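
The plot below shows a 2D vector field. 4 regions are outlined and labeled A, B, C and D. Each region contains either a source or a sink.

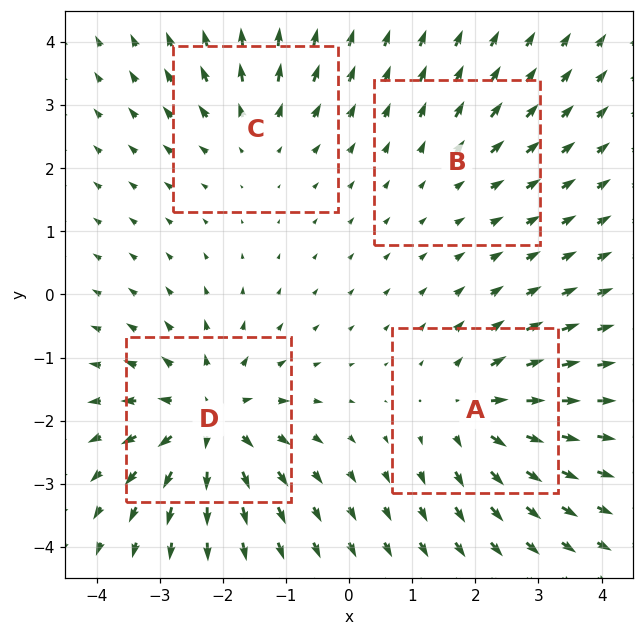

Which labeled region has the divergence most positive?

Divergence at each region's feature centre — A: about +5, B: about +2, C: about +4, D: about +7. Region D is most positive.

D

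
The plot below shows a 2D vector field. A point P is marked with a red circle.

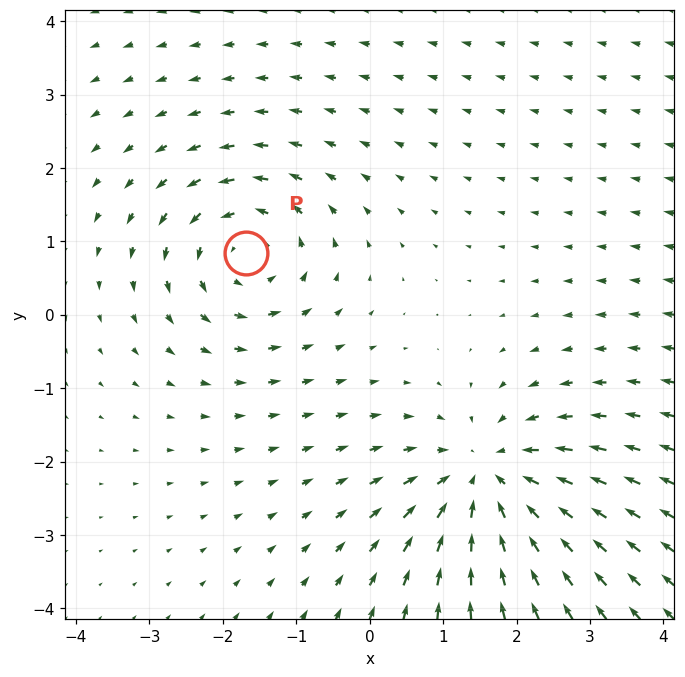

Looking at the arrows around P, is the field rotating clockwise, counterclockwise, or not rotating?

Near P at (-1.7, 0.8) the arrows circulate counterclockwise. The curl (z-component) there is about +4; positive curl means counterclockwise rotation.

counterclockwise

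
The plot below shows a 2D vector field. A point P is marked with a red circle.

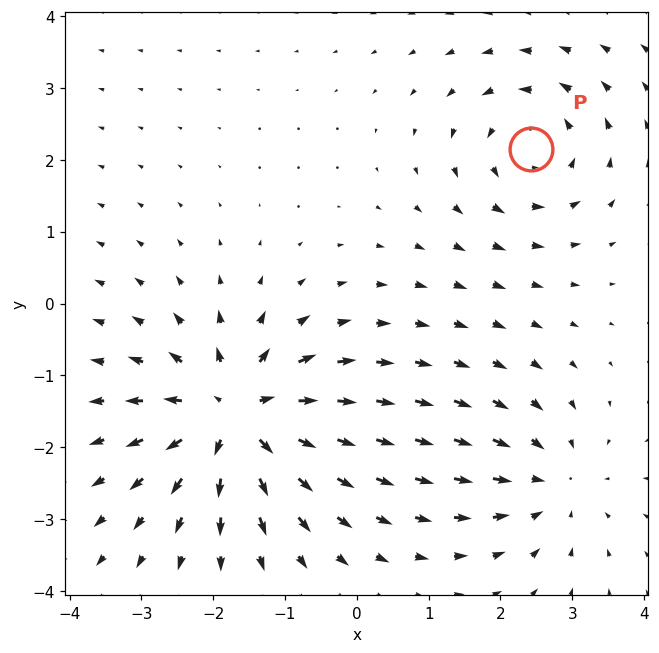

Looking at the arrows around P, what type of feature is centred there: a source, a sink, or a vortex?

At P (2.4, 2.2) the arrows circulate counterclockwise. Divergence ≈0, curl about +4 — near-zero divergence with nonzero curl is a vortex.

vortex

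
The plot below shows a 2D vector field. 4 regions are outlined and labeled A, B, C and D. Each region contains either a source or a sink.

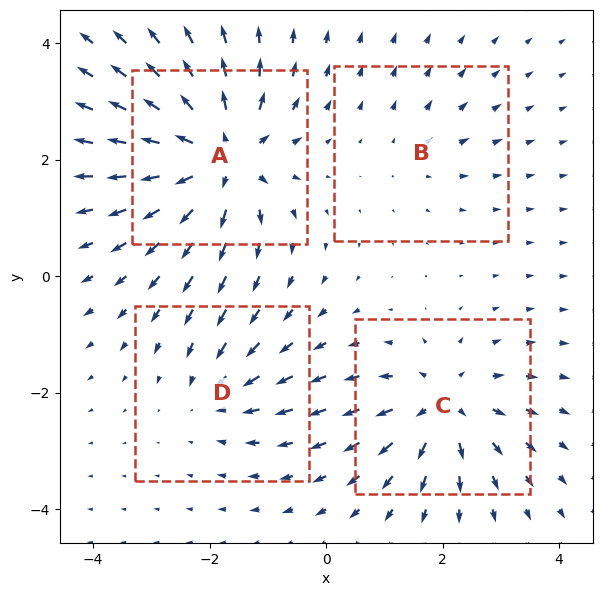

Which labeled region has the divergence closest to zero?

Divergence at each region's feature centre — A: about +8, B: about +2, C: about +6, D: about -3. Region B is closest to zero.

B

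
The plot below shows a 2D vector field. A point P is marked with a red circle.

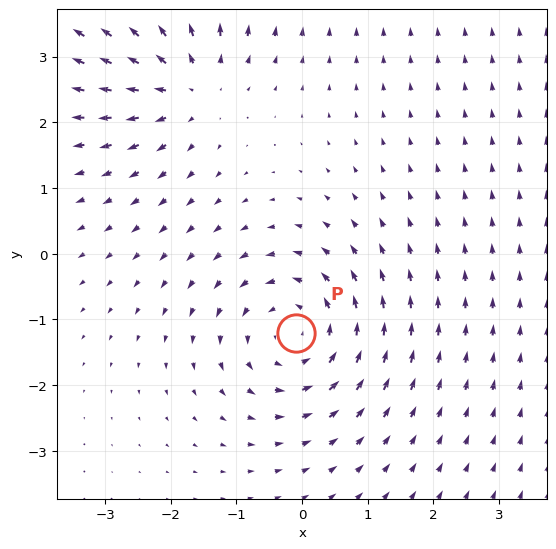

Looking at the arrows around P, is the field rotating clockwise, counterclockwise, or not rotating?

Near P at (-0.1, -1.2) the arrows circulate counterclockwise. The curl (z-component) there is about +4; positive curl means counterclockwise rotation.

counterclockwise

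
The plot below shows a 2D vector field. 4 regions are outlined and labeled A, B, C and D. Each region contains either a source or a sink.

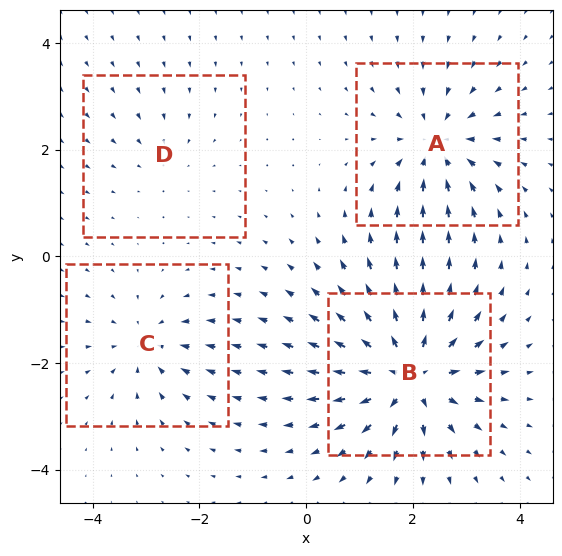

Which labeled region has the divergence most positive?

Divergence at each region's feature centre — A: about -5, B: about +8, C: about -4, D: about -2. Region B is most positive.

B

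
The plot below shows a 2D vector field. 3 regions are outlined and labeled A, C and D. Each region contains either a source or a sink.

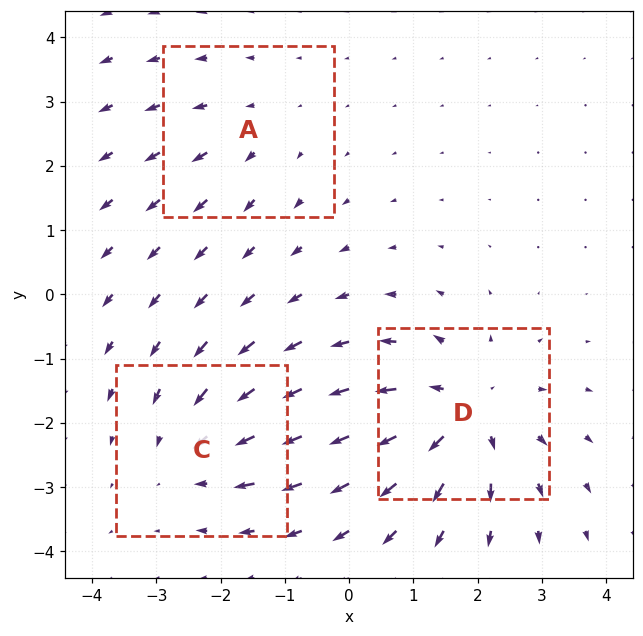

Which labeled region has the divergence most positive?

D

Divergence at each region's feature centre — A: about +2, C: about -3, D: about +5. Region D is most positive.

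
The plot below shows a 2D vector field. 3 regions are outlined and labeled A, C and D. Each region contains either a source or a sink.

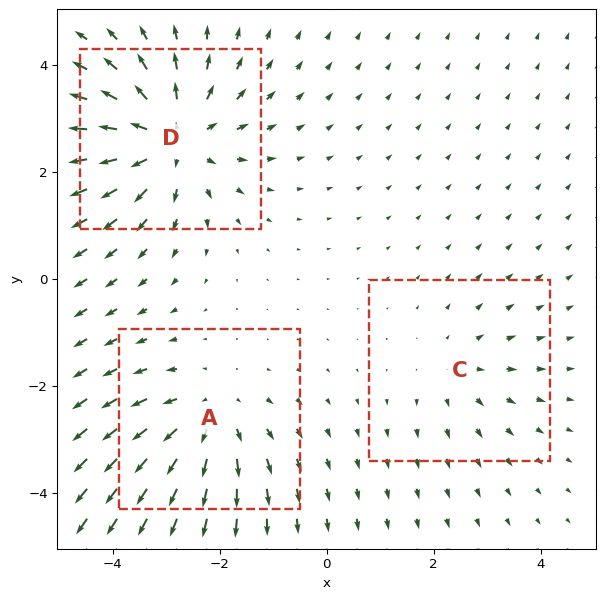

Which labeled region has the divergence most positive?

Divergence at each region's feature centre — A: about +3, C: about +2, D: about +4. Region D is most positive.

D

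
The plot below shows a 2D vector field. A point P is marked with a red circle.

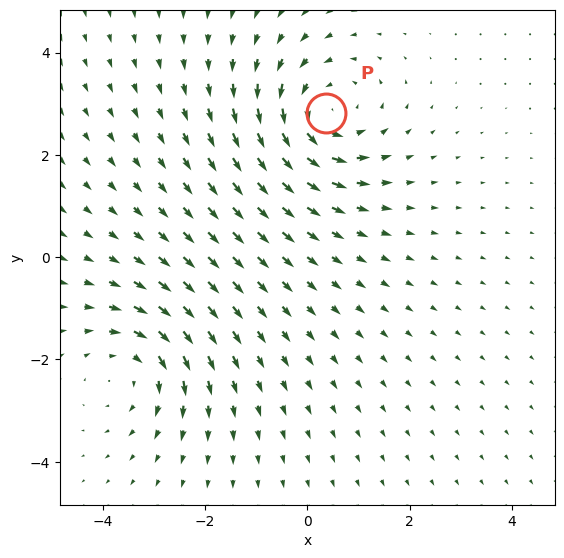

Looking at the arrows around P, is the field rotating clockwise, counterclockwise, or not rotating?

counterclockwise

Near P at (0.4, 2.8) the arrows circulate counterclockwise. The curl (z-component) there is about +3; positive curl means counterclockwise rotation.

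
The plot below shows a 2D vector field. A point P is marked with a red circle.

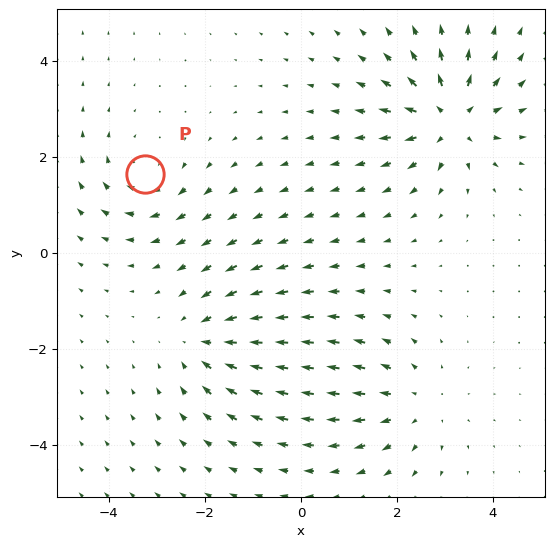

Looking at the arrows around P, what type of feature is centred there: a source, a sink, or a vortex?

vortex

At P (-3.3, 1.7) the arrows circulate clockwise. Divergence ≈0, curl about -4 — near-zero divergence with nonzero curl is a vortex.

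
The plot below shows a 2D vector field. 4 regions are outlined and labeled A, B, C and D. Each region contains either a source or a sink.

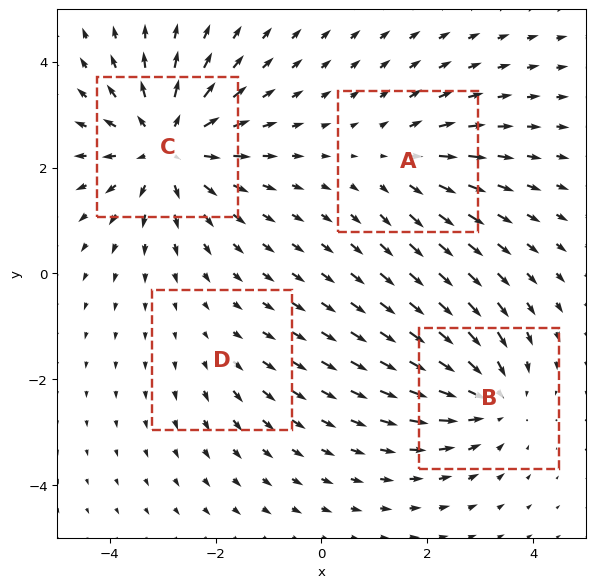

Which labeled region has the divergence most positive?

C

Divergence at each region's feature centre — A: about +3, B: about -4, C: about +6, D: about +2. Region C is most positive.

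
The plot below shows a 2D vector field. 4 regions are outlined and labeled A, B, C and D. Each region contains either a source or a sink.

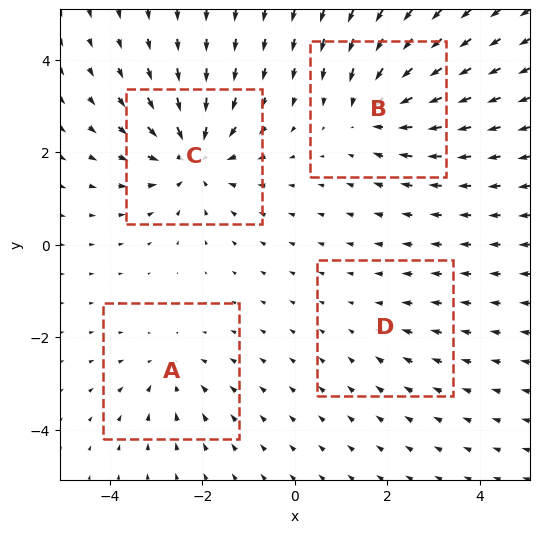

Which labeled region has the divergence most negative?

Divergence at each region's feature centre — A: about -3, B: about -5, C: about -6, D: about -2. Region C is most negative.

C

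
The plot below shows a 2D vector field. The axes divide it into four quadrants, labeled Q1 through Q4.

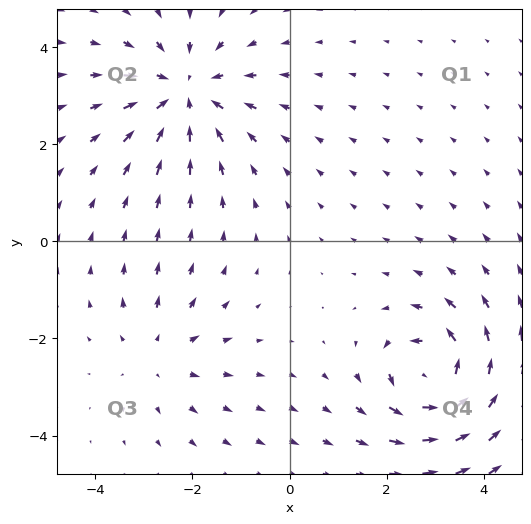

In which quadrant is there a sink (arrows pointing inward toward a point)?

Q2

The sink sits at approximately (-2.1, 3.1), which lies in quadrant Q2. The divergence there is about -4, negative as expected for a sink.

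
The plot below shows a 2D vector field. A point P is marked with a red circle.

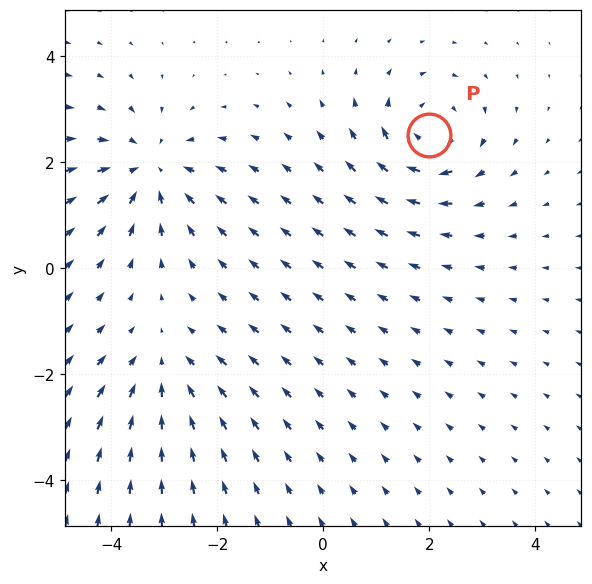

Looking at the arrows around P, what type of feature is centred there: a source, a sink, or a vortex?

At P (2.0, 2.5) the arrows circulate clockwise. Divergence ≈0, curl about -5 — near-zero divergence with nonzero curl is a vortex.

vortex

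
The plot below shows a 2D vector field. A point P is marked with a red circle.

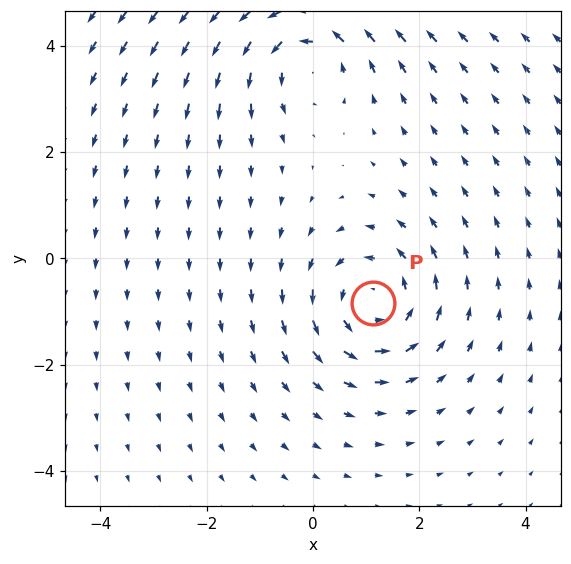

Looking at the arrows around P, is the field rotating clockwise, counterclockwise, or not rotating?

counterclockwise

Near P at (1.1, -0.8) the arrows circulate counterclockwise. The curl (z-component) there is about +4; positive curl means counterclockwise rotation.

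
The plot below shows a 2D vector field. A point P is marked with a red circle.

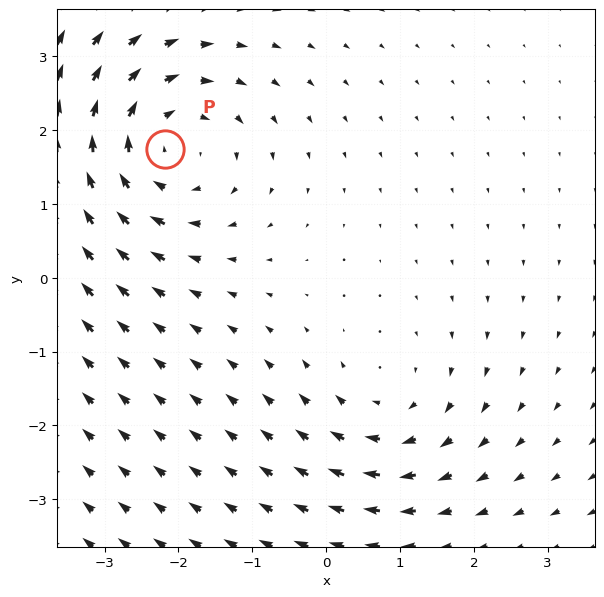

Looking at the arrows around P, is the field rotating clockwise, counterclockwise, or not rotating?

clockwise

Near P at (-2.2, 1.7) the arrows circulate clockwise. The curl (z-component) there is about -4; negative curl means clockwise rotation.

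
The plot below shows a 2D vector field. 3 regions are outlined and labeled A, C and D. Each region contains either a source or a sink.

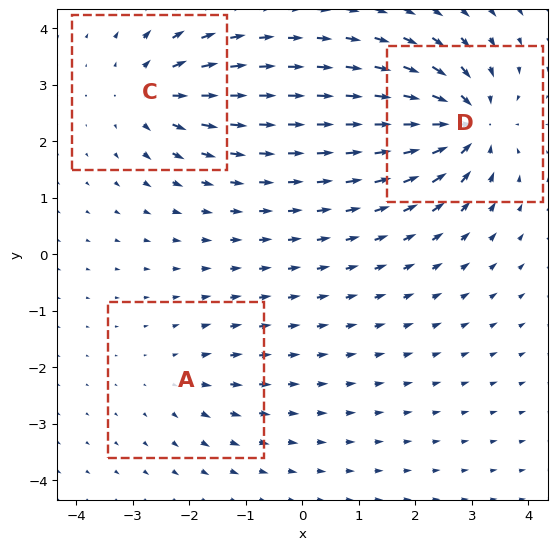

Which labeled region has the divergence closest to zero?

A

Divergence at each region's feature centre — A: about +2, C: about +4, D: about -6. Region A is closest to zero.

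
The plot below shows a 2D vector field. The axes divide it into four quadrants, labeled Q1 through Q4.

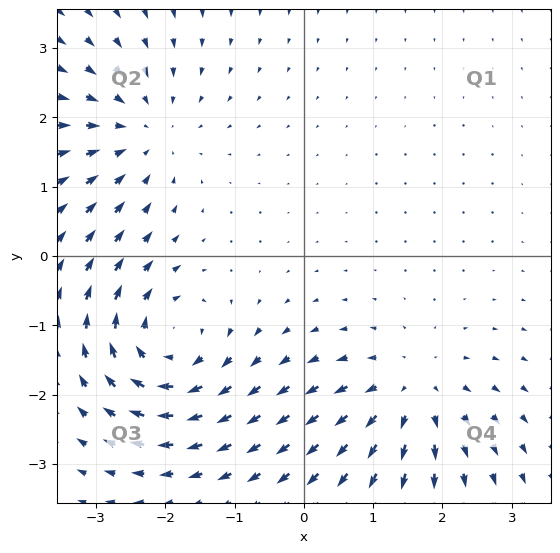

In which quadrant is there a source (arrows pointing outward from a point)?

Q4

The source sits at approximately (1.5, -2.0), which lies in quadrant Q4. The divergence there is about +4, positive as expected for a source.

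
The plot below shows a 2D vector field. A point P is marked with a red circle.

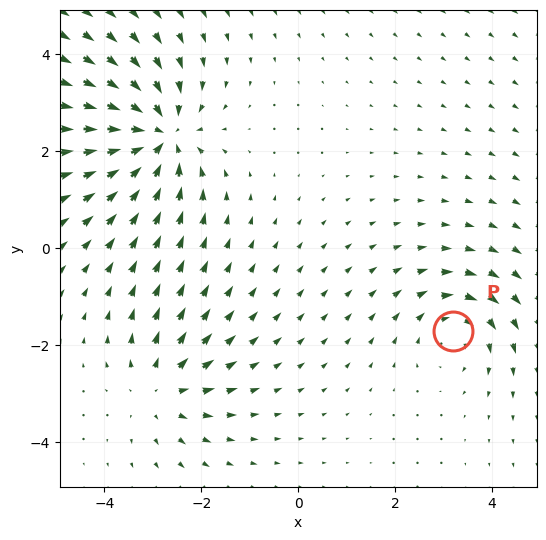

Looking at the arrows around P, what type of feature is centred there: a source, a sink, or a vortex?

At P (3.2, -1.7) the arrows circulate clockwise. Divergence ≈0, curl about -3 — near-zero divergence with nonzero curl is a vortex.

vortex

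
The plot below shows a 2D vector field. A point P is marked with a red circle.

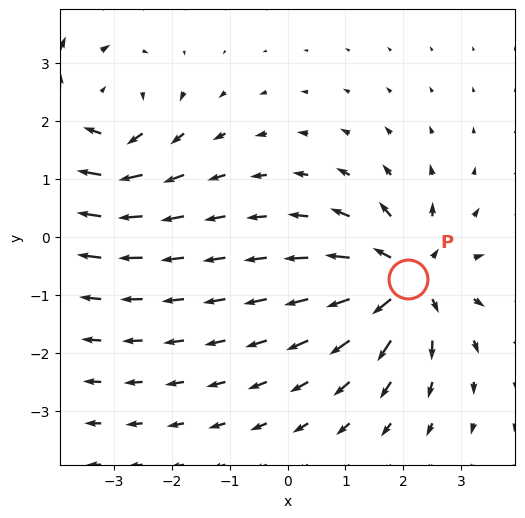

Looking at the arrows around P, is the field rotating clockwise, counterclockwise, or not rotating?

not rotating

Near P at (2.1, -0.7) the arrows show no circulation. The curl there is ≈0.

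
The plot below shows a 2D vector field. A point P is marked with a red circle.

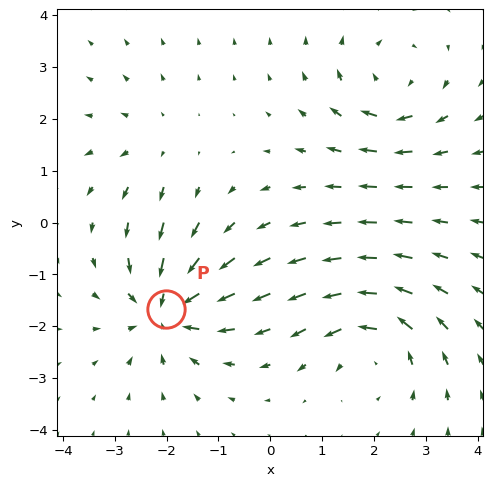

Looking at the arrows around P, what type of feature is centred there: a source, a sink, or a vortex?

sink

At P (-2.0, -1.7) the arrows converge inward. Divergence about -5, curl ≈0 — negative divergence with near-zero curl is a sink.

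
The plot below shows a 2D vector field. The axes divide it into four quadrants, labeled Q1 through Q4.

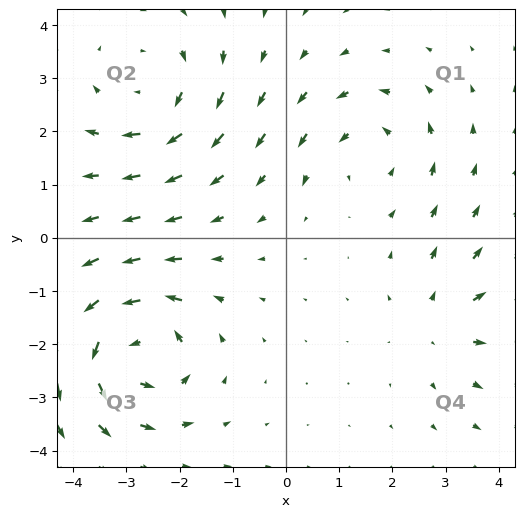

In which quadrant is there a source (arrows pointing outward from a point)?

The source sits at approximately (2.9, -1.6), which lies in quadrant Q4. The divergence there is about +3, positive as expected for a source.

Q4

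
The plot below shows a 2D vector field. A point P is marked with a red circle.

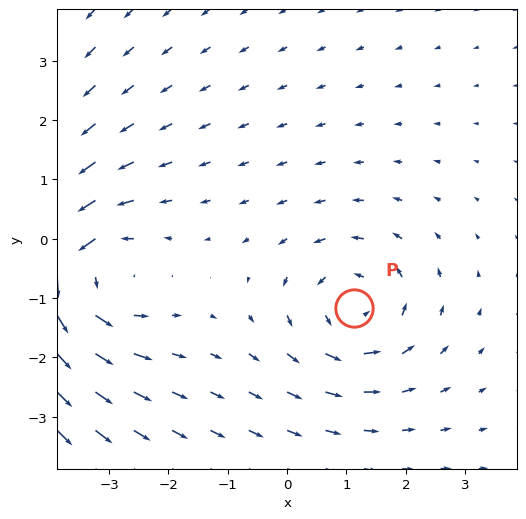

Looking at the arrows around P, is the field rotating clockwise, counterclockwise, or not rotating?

counterclockwise

Near P at (1.1, -1.2) the arrows circulate counterclockwise. The curl (z-component) there is about +3; positive curl means counterclockwise rotation.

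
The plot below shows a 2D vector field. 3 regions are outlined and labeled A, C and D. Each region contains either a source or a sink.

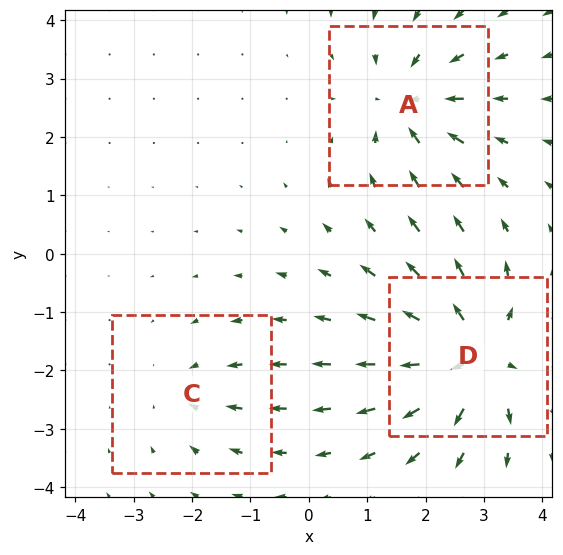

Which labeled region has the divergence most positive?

Divergence at each region's feature centre — A: about -4, C: about -2, D: about +5. Region D is most positive.

D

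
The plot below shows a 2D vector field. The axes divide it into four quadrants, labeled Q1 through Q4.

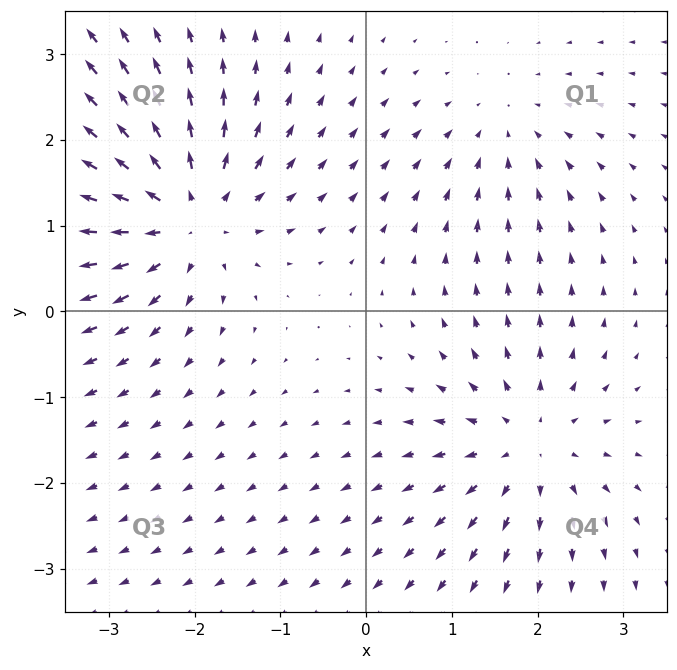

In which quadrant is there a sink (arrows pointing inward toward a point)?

The sink sits at approximately (1.6, 2.1), which lies in quadrant Q1. The divergence there is about -3, negative as expected for a sink.

Q1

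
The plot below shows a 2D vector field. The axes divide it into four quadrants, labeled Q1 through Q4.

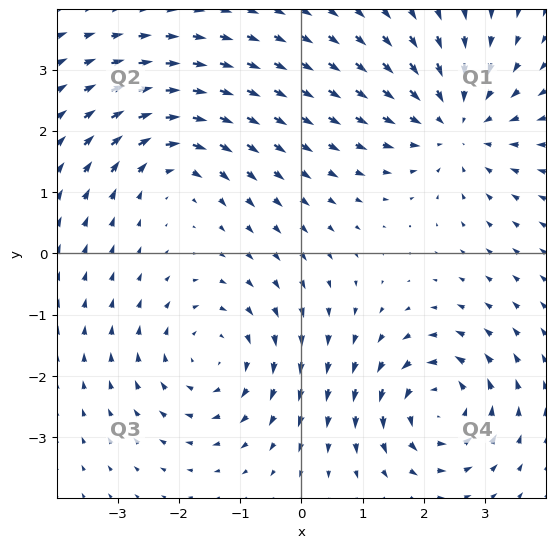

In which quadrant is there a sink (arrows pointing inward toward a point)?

Q1

The sink sits at approximately (2.5, 2.1), which lies in quadrant Q1. The divergence there is about -4, negative as expected for a sink.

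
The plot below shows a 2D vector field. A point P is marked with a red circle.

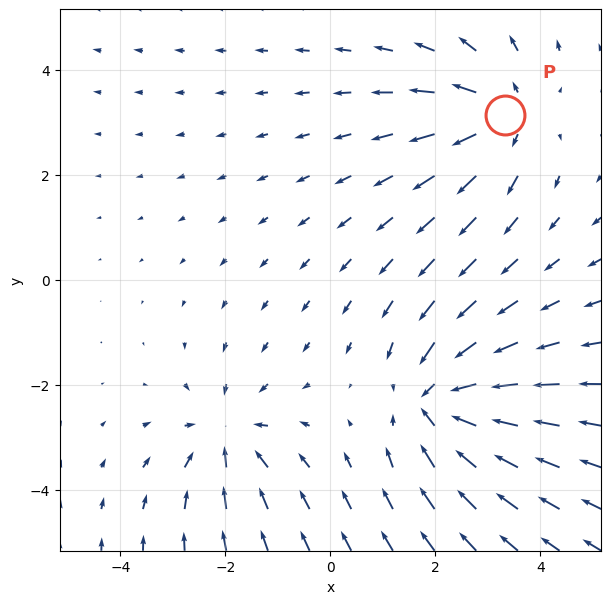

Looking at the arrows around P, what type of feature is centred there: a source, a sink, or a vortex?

At P (3.3, 3.1) the arrows spread outward. Divergence about +4, curl ≈0 — positive divergence with near-zero curl is a source.

source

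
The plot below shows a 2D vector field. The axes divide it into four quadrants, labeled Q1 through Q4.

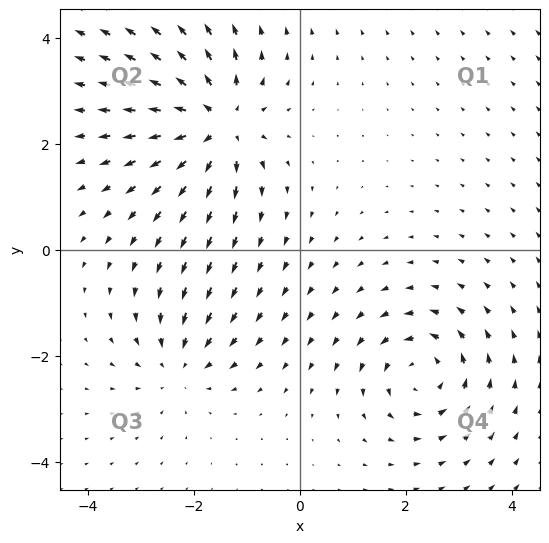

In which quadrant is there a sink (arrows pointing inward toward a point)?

The sink sits at approximately (-2.3, -2.2), which lies in quadrant Q3. The divergence there is about -3, negative as expected for a sink.

Q3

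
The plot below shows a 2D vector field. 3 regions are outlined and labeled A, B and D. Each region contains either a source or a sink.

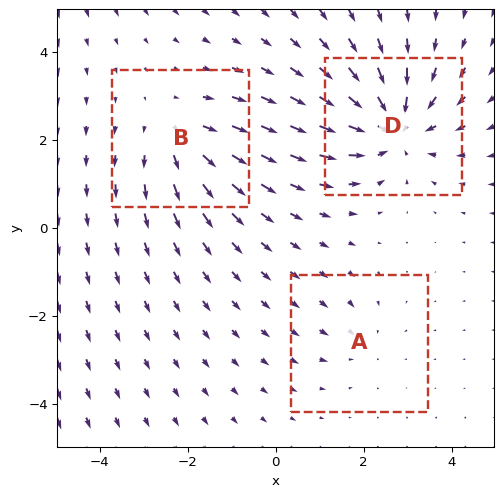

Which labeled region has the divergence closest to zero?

Divergence at each region's feature centre — A: about -2, B: about +3, D: about -5. Region A is closest to zero.

A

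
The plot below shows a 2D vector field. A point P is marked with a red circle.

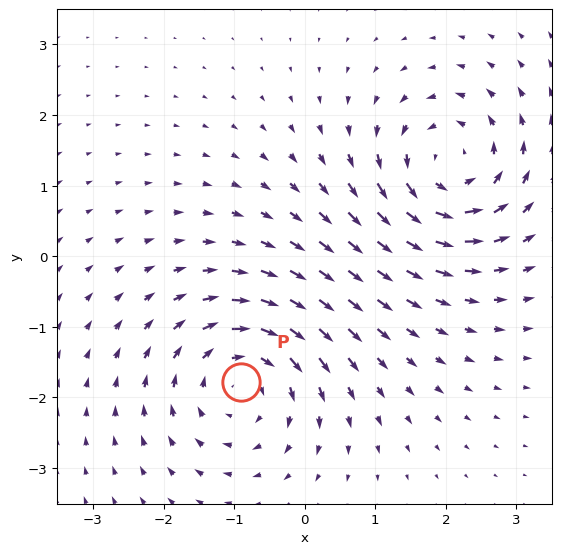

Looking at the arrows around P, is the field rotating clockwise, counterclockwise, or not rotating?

clockwise

Near P at (-0.9, -1.8) the arrows circulate clockwise. The curl (z-component) there is about -4; negative curl means clockwise rotation.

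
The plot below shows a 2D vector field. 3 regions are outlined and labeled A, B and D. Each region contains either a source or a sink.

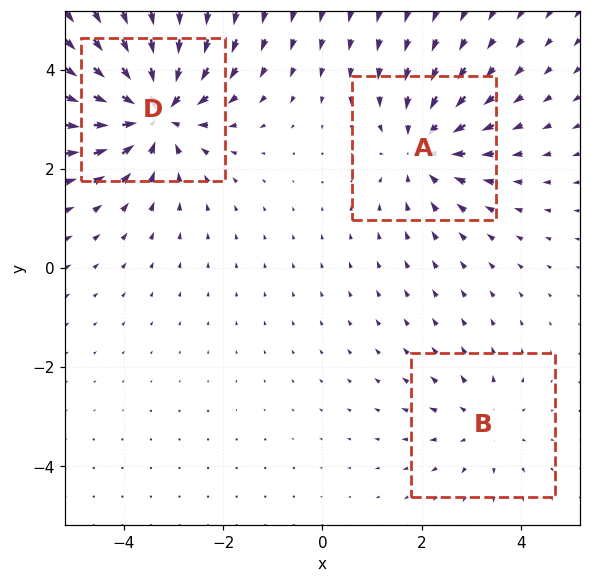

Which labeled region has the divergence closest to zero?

Divergence at each region's feature centre — A: about -3, B: about +2, D: about -5. Region B is closest to zero.

B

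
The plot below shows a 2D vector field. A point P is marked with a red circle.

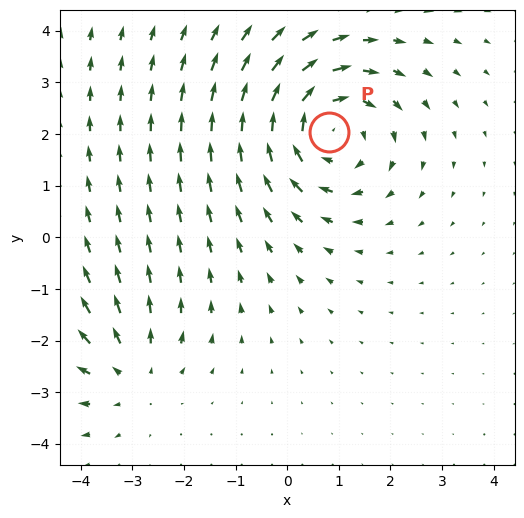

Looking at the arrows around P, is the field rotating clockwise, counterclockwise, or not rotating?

clockwise

Near P at (0.8, 2.0) the arrows circulate clockwise. The curl (z-component) there is about -4; negative curl means clockwise rotation.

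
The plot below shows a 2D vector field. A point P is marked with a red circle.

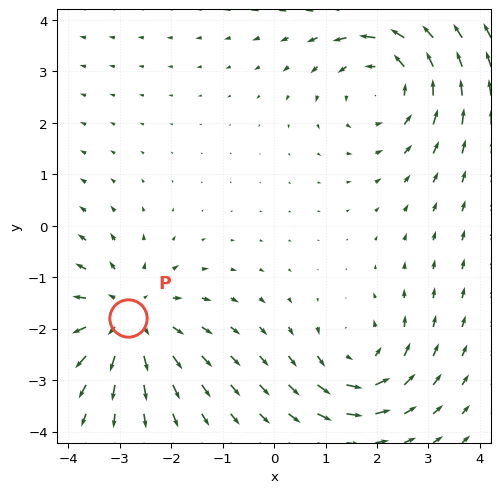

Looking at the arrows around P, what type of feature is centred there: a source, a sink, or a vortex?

At P (-2.8, -1.8) the arrows spread outward. Divergence about +4, curl ≈0 — positive divergence with near-zero curl is a source.

source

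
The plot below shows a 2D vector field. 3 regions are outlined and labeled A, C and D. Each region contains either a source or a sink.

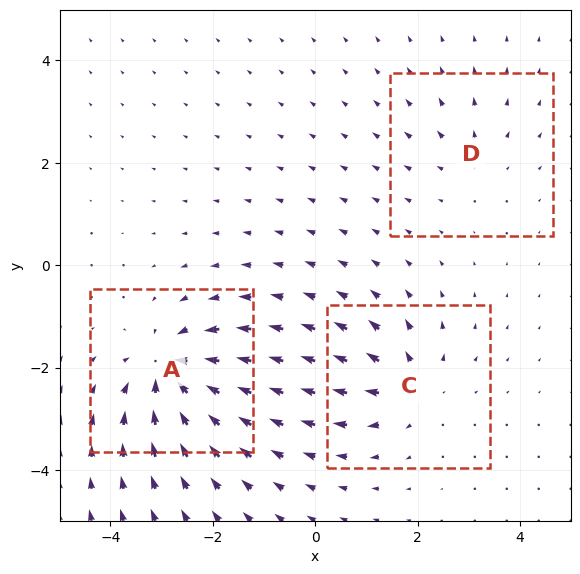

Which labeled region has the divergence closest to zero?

Divergence at each region's feature centre — A: about -5, C: about +4, D: about +2. Region D is closest to zero.

D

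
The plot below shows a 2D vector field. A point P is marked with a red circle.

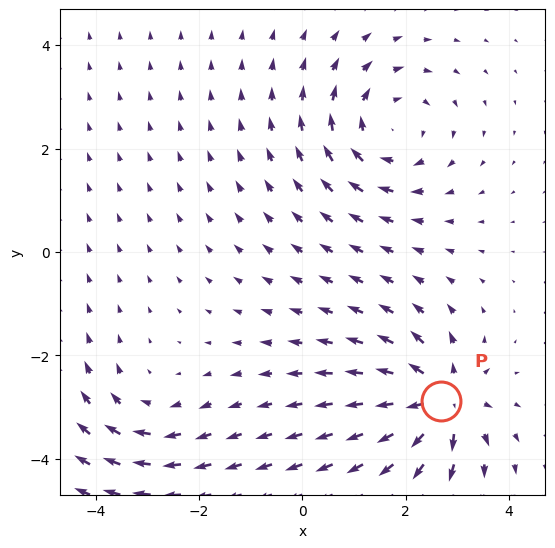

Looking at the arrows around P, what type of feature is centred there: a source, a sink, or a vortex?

At P (2.7, -2.9) the arrows spread outward. Divergence about +6, curl ≈0 — positive divergence with near-zero curl is a source.

source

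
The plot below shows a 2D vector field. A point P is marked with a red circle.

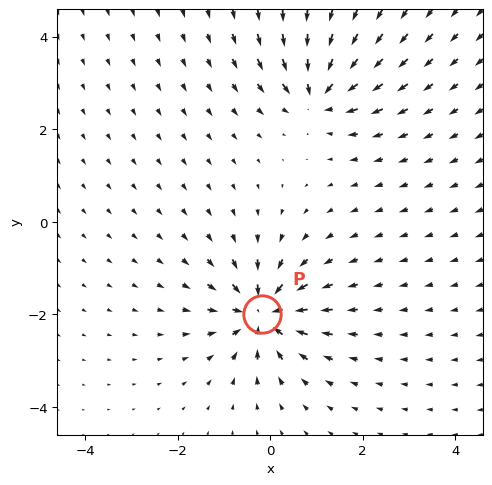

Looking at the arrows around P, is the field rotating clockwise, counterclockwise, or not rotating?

not rotating

Near P at (-0.2, -2.0) the arrows show no circulation. The curl there is ≈0.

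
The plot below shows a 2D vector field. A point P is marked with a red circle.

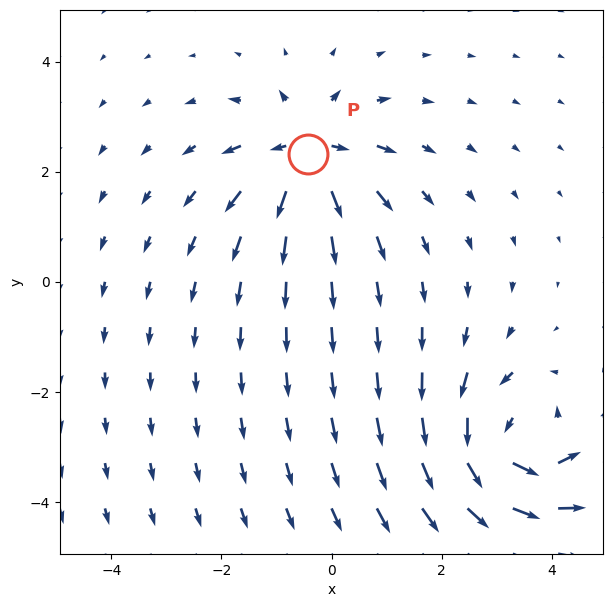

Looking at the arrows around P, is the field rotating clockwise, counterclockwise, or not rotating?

Near P at (-0.4, 2.3) the arrows show no circulation. The curl there is ≈0.

not rotating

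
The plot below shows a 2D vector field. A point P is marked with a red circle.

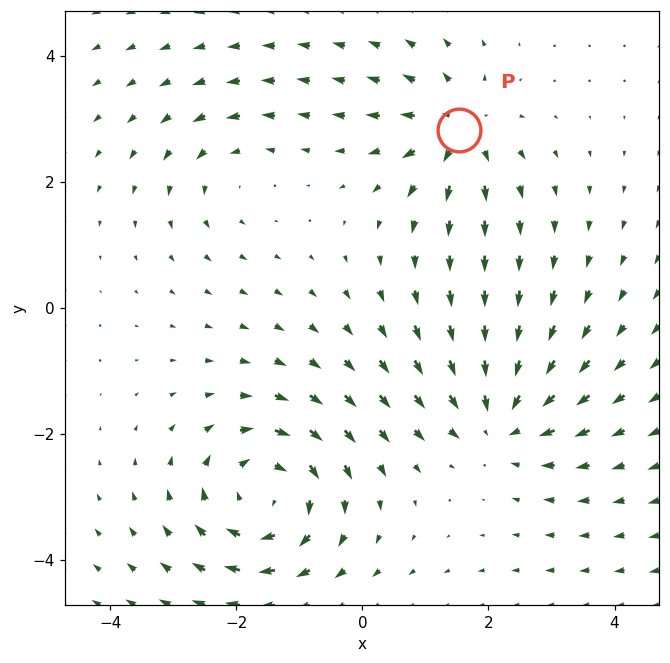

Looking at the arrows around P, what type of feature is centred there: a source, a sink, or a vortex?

At P (1.5, 2.8) the arrows spread outward. Divergence about +4, curl ≈0 — positive divergence with near-zero curl is a source.

source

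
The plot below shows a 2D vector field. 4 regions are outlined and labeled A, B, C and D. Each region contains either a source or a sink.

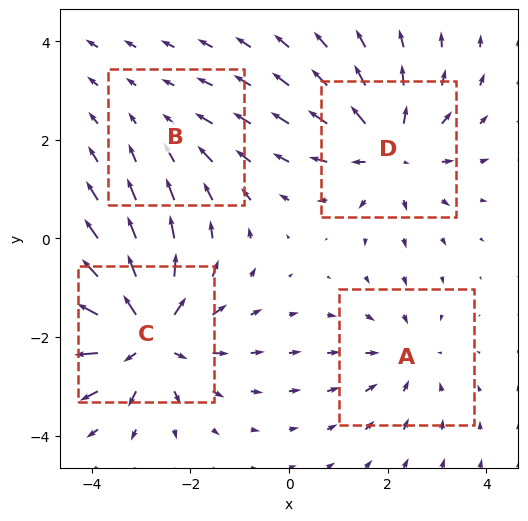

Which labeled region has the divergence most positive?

Divergence at each region's feature centre — A: about -3, B: about -2, C: about +7, D: about +5. Region C is most positive.

C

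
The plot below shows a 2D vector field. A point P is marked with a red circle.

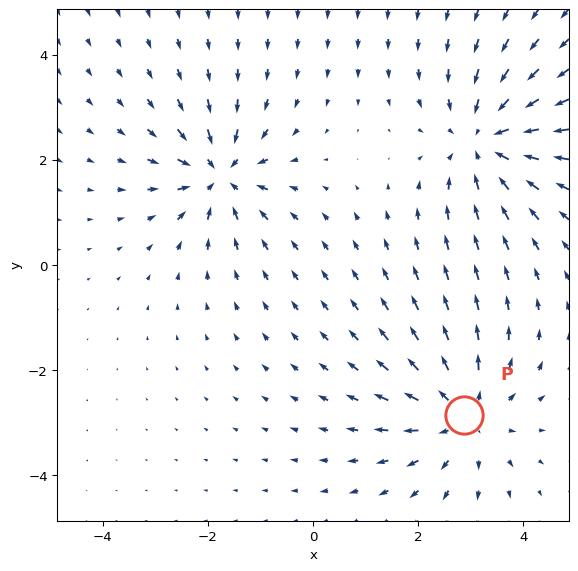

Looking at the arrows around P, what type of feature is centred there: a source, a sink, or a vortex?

source

At P (2.9, -2.9) the arrows spread outward. Divergence about +4, curl ≈0 — positive divergence with near-zero curl is a source.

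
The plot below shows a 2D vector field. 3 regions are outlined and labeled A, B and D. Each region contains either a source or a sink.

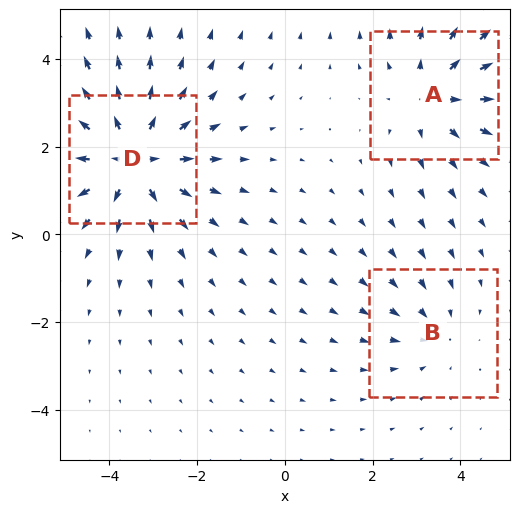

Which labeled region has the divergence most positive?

D

Divergence at each region's feature centre — A: about +3, B: about -2, D: about +4. Region D is most positive.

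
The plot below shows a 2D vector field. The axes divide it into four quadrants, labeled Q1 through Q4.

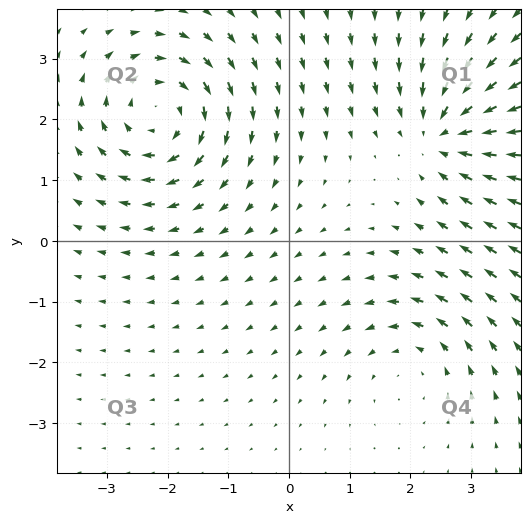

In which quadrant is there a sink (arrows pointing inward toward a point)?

The sink sits at approximately (2.6, 1.8), which lies in quadrant Q1. The divergence there is about -4, negative as expected for a sink.

Q1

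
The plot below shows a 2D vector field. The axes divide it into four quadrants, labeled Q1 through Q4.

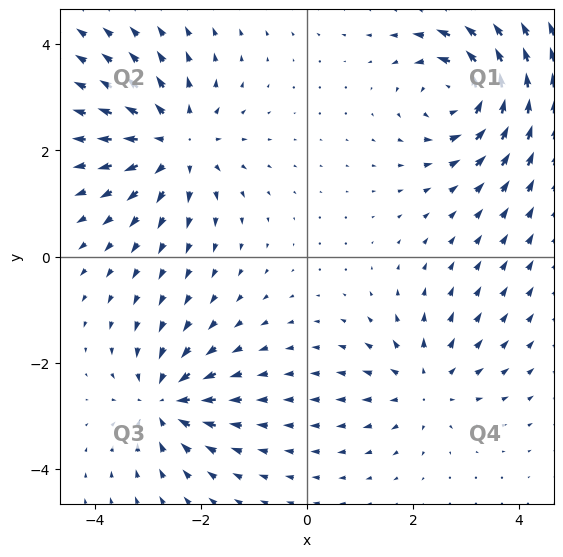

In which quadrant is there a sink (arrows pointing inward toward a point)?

Q3

The sink sits at approximately (-2.7, -2.7), which lies in quadrant Q3. The divergence there is about -5, negative as expected for a sink.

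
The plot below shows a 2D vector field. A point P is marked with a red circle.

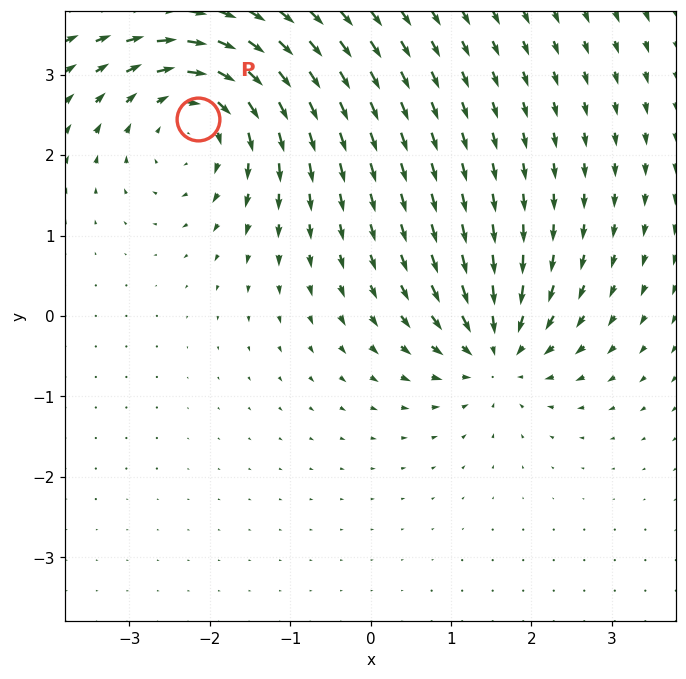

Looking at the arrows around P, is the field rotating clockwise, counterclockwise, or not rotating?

Near P at (-2.2, 2.5) the arrows circulate clockwise. The curl (z-component) there is about -4; negative curl means clockwise rotation.

clockwise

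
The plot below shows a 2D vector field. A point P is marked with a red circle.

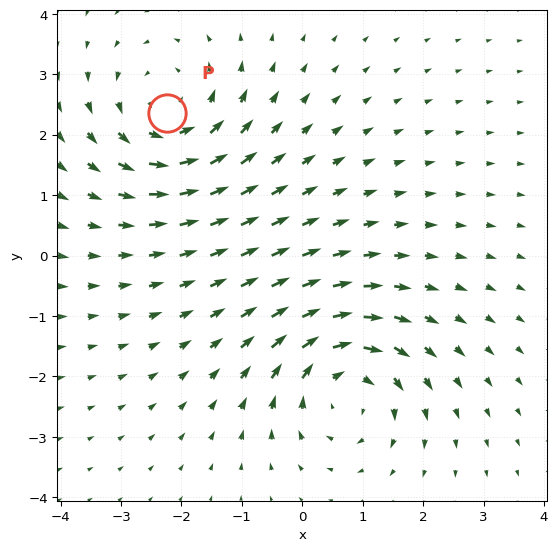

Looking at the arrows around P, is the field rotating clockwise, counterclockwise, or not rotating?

counterclockwise

Near P at (-2.2, 2.4) the arrows circulate counterclockwise. The curl (z-component) there is about +4; positive curl means counterclockwise rotation.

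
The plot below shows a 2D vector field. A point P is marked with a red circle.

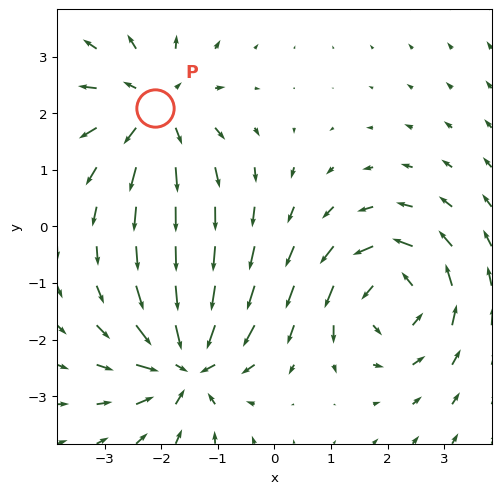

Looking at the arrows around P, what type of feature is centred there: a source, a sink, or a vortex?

source

At P (-2.1, 2.1) the arrows spread outward. Divergence about +5, curl ≈0 — positive divergence with near-zero curl is a source.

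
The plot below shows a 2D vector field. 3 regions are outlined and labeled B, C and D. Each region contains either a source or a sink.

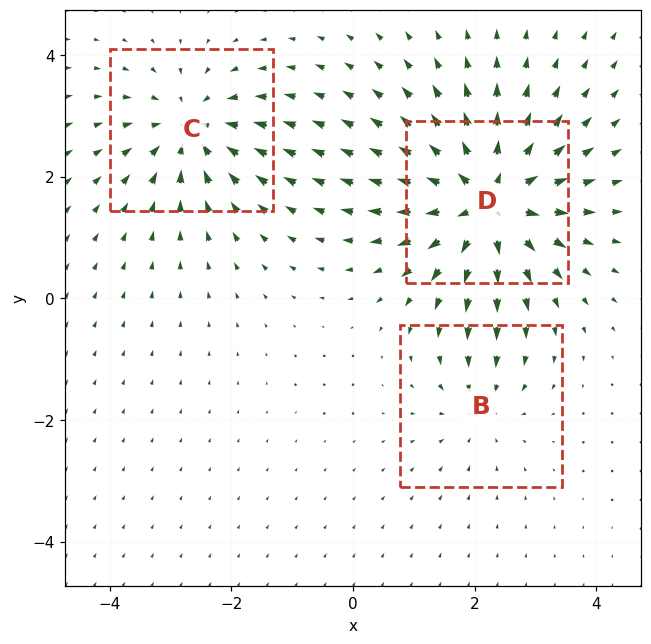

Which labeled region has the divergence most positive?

Divergence at each region's feature centre — B: about -2, C: about -4, D: about +6. Region D is most positive.

D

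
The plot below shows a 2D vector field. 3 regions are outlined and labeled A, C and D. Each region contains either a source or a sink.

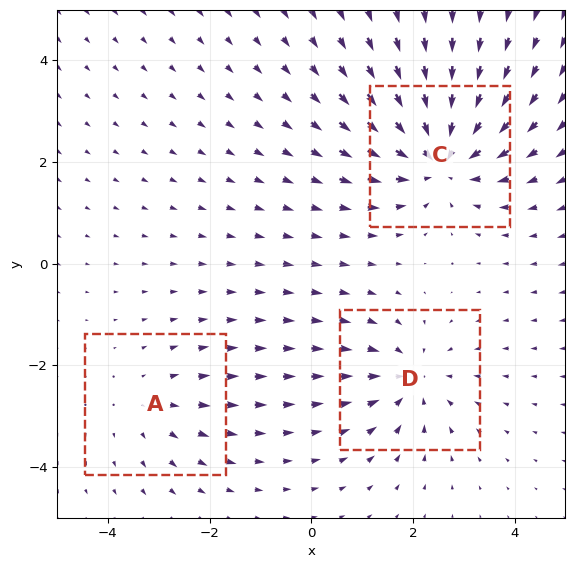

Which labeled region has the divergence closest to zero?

A

Divergence at each region's feature centre — A: about +2, C: about -5, D: about -3. Region A is closest to zero.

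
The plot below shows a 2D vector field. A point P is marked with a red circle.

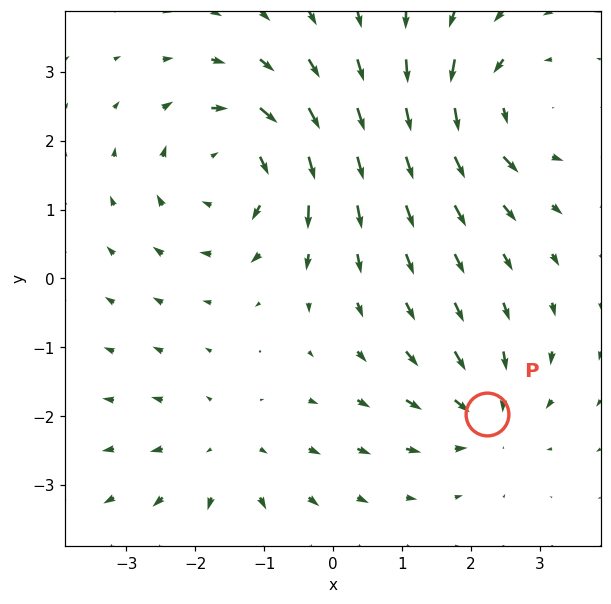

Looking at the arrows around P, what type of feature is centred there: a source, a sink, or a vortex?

sink

At P (2.2, -2.0) the arrows converge inward. Divergence about -4, curl ≈0 — negative divergence with near-zero curl is a sink.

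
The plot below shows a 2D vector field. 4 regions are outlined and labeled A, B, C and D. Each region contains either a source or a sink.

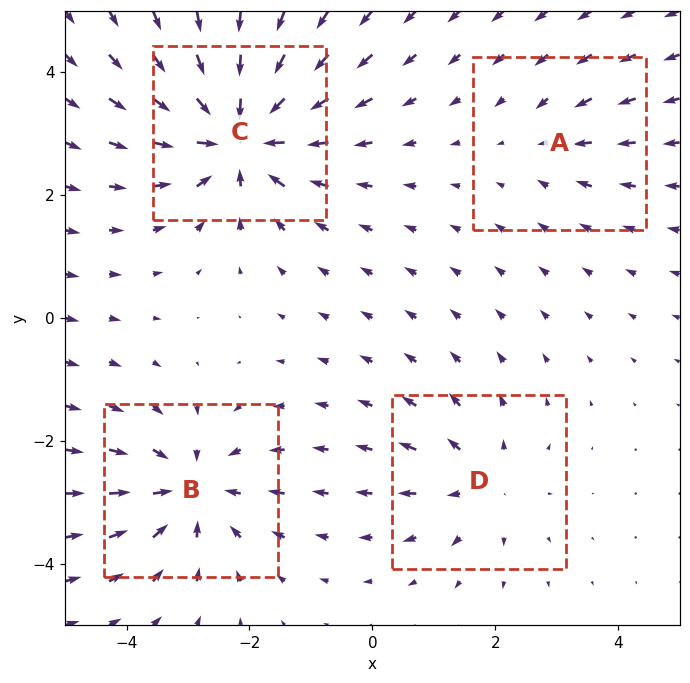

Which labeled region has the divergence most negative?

Divergence at each region's feature centre — A: about -2, B: about -5, C: about -7, D: about +3. Region C is most negative.

C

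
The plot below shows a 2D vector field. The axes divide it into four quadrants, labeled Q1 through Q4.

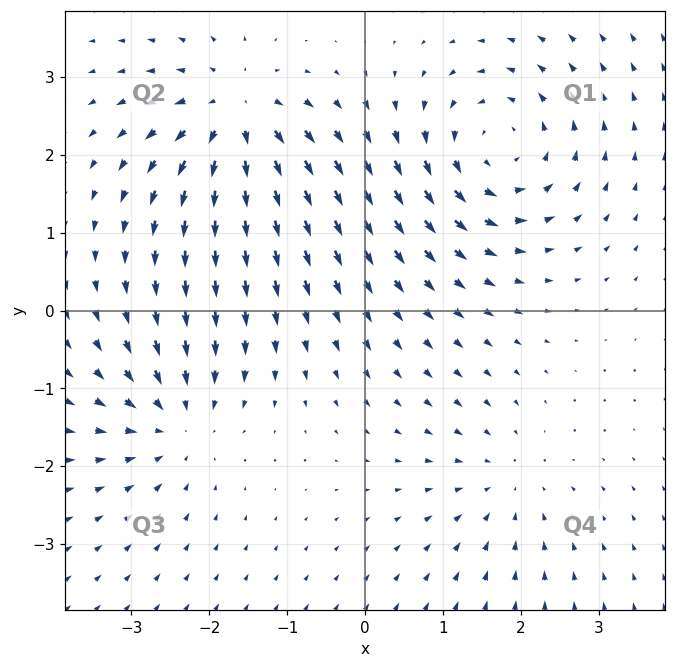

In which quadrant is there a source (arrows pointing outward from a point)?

Q2

The source sits at approximately (-1.7, 2.5), which lies in quadrant Q2. The divergence there is about +5, positive as expected for a source.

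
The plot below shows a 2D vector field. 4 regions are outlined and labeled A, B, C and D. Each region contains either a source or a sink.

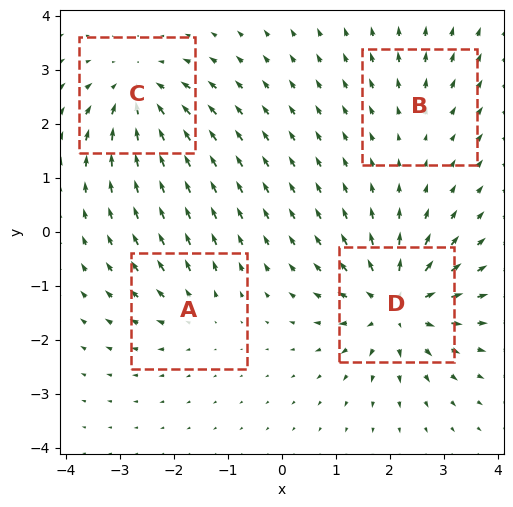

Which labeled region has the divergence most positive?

Divergence at each region's feature centre — A: about +4, B: about +2, C: about -6, D: about +8. Region D is most positive.

D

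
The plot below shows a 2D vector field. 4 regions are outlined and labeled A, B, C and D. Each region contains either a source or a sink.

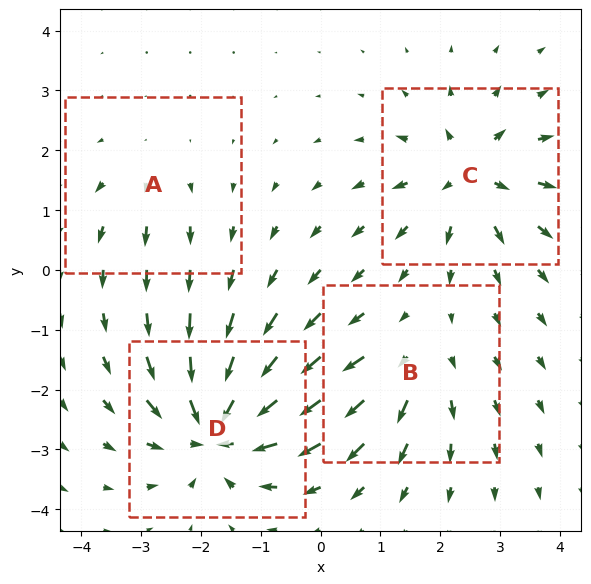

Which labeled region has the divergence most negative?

Divergence at each region's feature centre — A: about +3, B: about +4, C: about +6, D: about -8. Region D is most negative.

D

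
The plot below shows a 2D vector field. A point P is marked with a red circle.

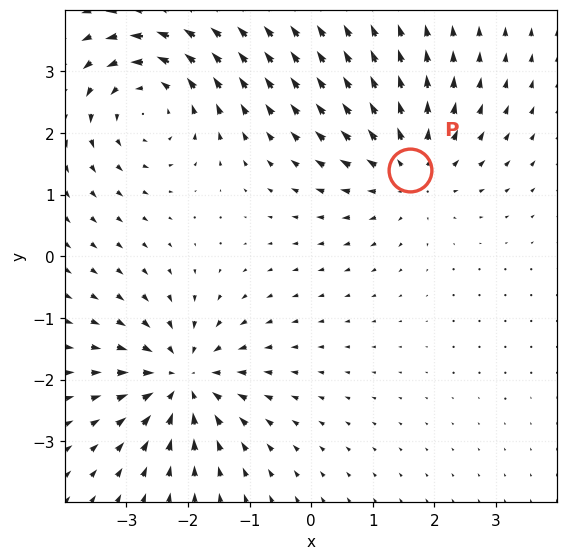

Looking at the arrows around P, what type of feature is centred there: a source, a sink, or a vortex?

source

At P (1.6, 1.4) the arrows spread outward. Divergence about +4, curl ≈0 — positive divergence with near-zero curl is a source.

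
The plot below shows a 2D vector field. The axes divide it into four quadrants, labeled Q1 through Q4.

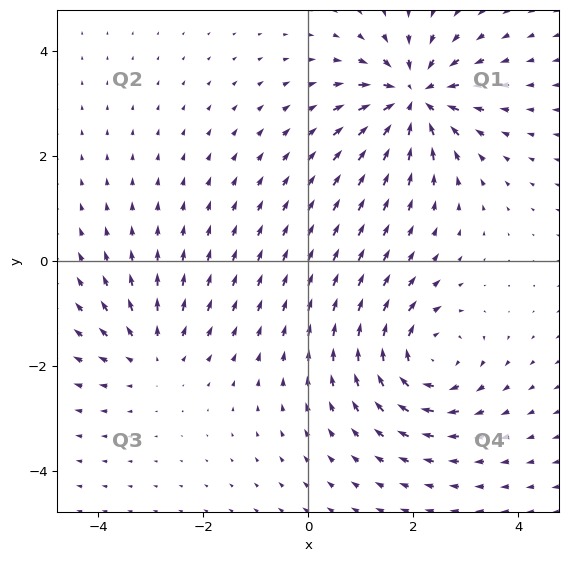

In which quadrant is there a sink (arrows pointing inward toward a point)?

The sink sits at approximately (2.0, 3.1), which lies in quadrant Q1. The divergence there is about -6, negative as expected for a sink.

Q1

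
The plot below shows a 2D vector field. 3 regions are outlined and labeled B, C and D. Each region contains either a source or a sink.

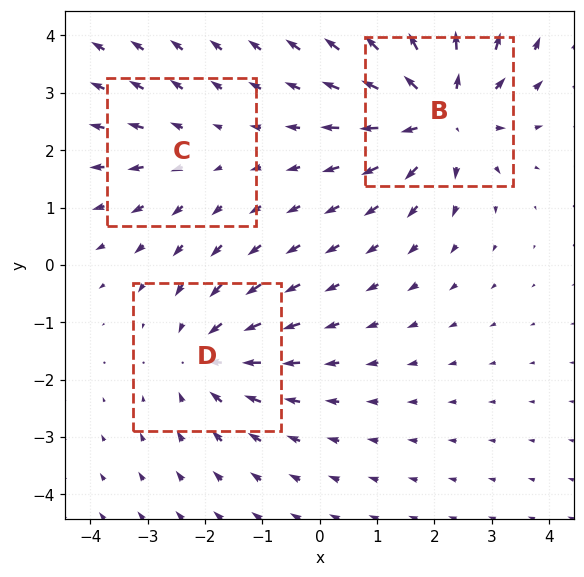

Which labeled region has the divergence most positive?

Divergence at each region's feature centre — B: about +5, C: about +2, D: about -3. Region B is most positive.

B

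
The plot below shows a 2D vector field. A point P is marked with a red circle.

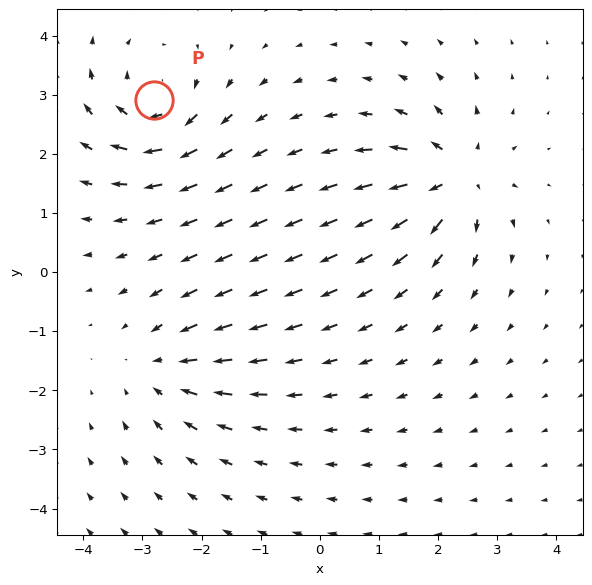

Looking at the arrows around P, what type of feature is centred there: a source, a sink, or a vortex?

vortex

At P (-2.8, 2.9) the arrows circulate clockwise. Divergence ≈0, curl about -6 — near-zero divergence with nonzero curl is a vortex.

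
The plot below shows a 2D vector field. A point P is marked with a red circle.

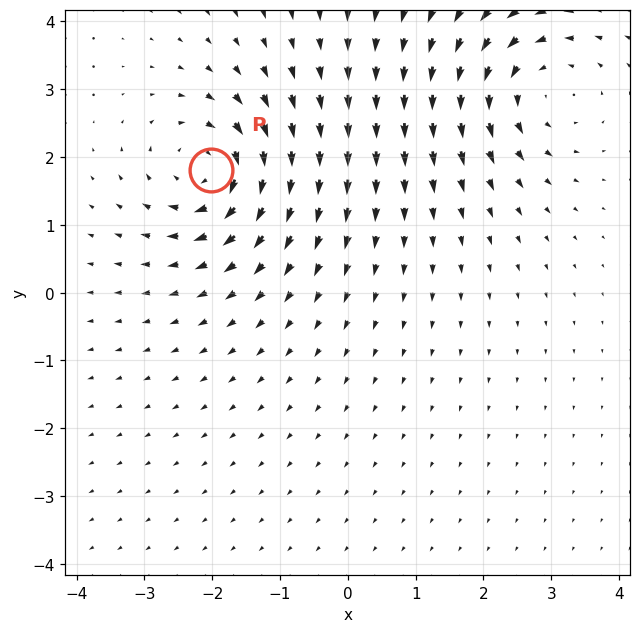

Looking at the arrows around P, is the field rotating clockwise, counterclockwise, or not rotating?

Near P at (-2.0, 1.8) the arrows circulate clockwise. The curl (z-component) there is about -7; negative curl means clockwise rotation.

clockwise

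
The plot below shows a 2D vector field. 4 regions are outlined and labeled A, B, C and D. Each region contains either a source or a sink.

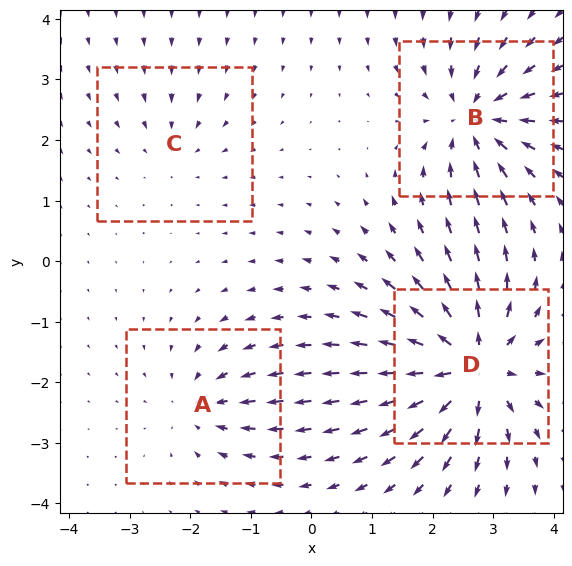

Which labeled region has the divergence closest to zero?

Divergence at each region's feature centre — A: about -4, B: about -6, C: about -2, D: about +8. Region C is closest to zero.

C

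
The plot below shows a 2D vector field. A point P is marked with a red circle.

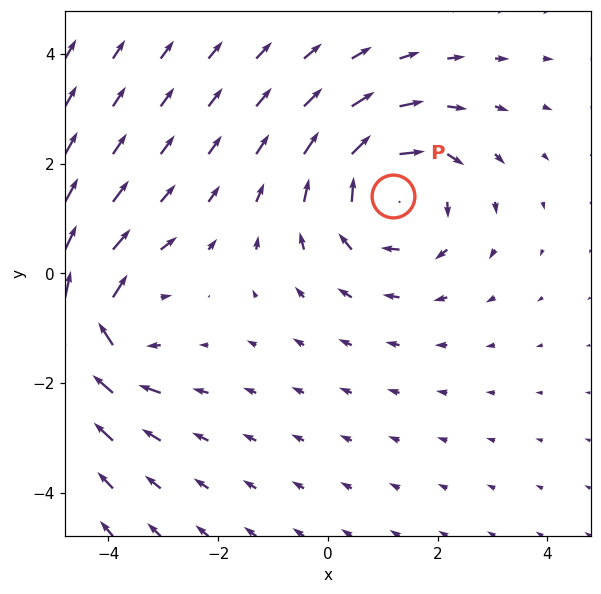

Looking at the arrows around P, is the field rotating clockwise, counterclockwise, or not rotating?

Near P at (1.2, 1.4) the arrows circulate clockwise. The curl (z-component) there is about -4; negative curl means clockwise rotation.

clockwise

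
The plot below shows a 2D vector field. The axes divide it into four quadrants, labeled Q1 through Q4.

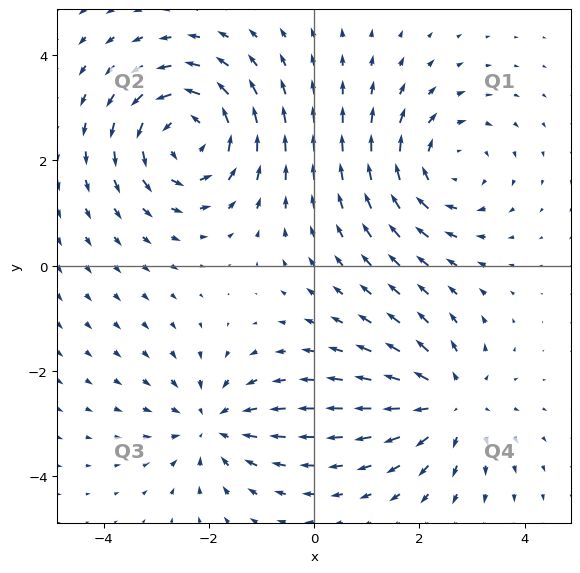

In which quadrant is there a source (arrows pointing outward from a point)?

Q4

The source sits at approximately (2.6, -2.6), which lies in quadrant Q4. The divergence there is about +4, positive as expected for a source.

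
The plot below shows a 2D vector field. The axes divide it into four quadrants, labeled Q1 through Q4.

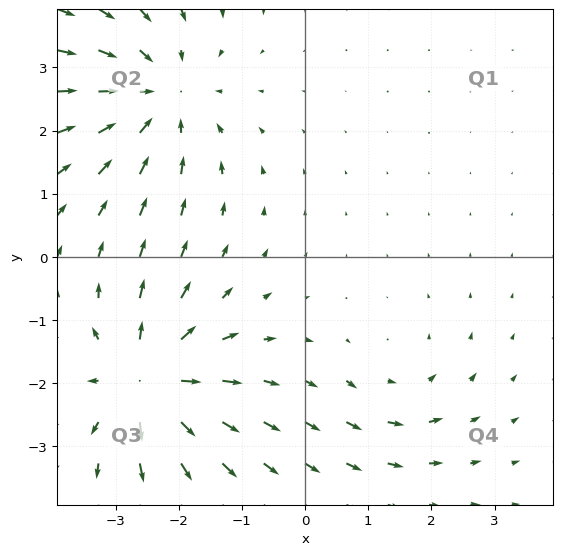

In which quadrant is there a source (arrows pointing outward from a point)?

Q3

The source sits at approximately (-2.5, -2.0), which lies in quadrant Q3. The divergence there is about +6, positive as expected for a source.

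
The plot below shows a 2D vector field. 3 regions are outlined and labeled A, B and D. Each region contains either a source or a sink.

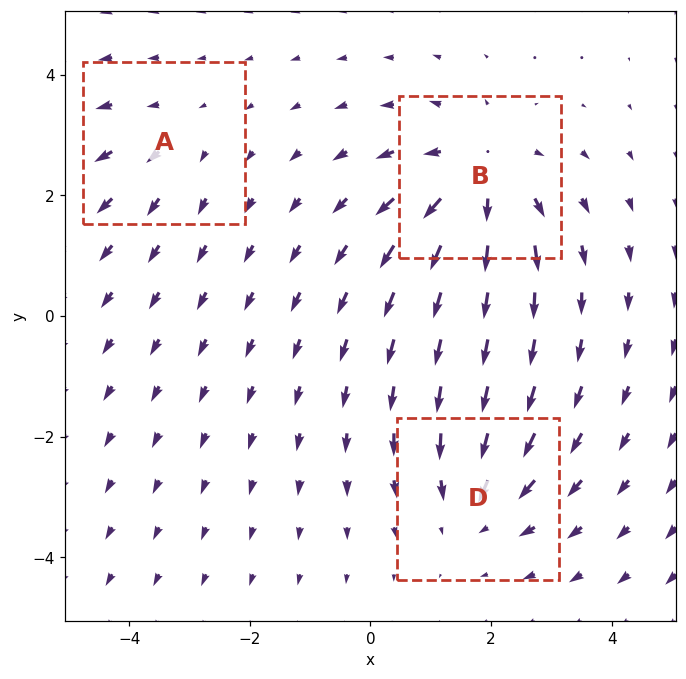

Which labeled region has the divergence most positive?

B

Divergence at each region's feature centre — A: about +2, B: about +4, D: about -3. Region B is most positive.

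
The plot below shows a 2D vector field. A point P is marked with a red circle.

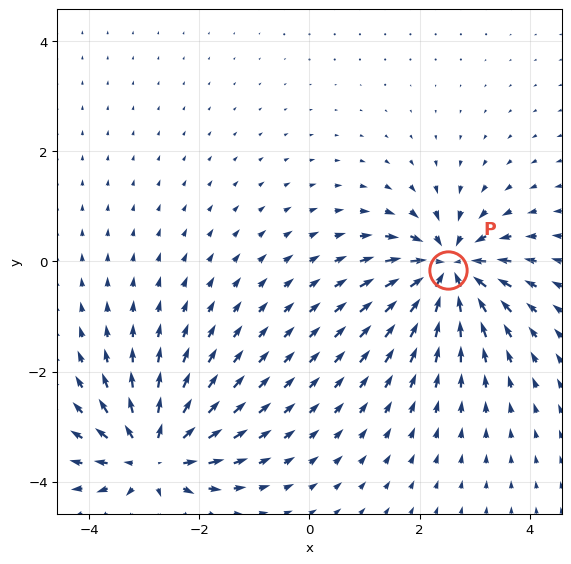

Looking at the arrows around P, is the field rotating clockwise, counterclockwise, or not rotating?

Near P at (2.5, -0.2) the arrows show no circulation. The curl there is ≈0.

not rotating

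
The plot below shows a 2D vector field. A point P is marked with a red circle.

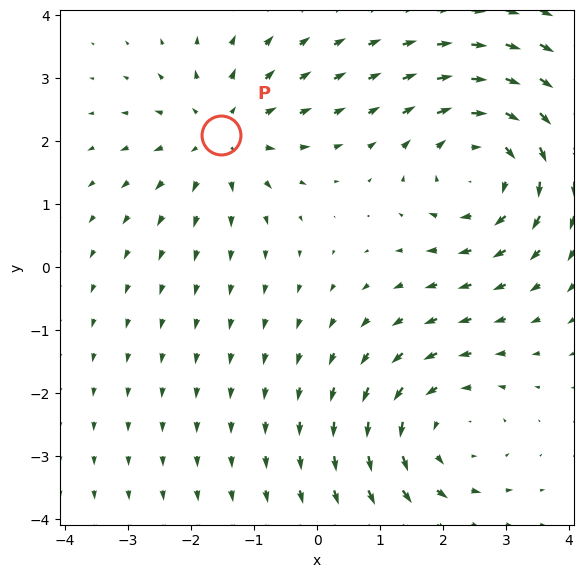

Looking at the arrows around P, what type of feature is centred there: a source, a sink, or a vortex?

At P (-1.5, 2.1) the arrows spread outward. Divergence about +3, curl ≈0 — positive divergence with near-zero curl is a source.

source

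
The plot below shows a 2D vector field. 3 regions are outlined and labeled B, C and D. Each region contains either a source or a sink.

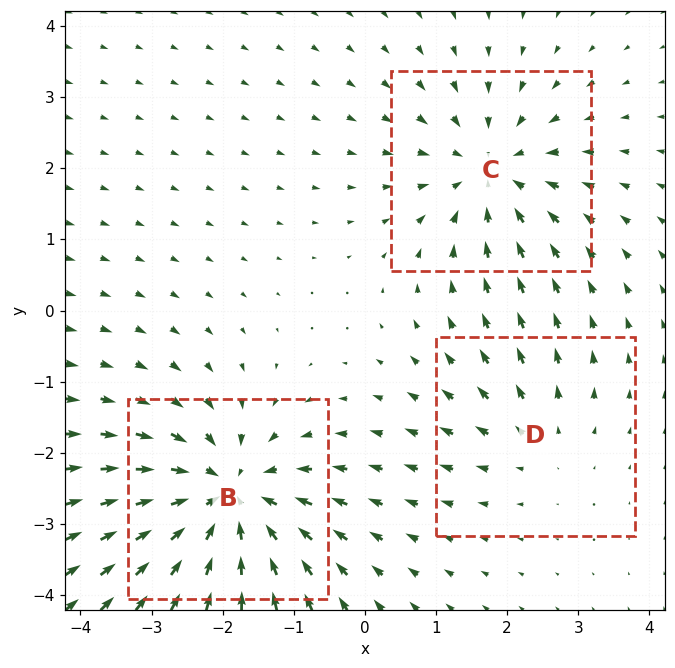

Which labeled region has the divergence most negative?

Divergence at each region's feature centre — B: about -5, C: about -3, D: about +2. Region B is most negative.

B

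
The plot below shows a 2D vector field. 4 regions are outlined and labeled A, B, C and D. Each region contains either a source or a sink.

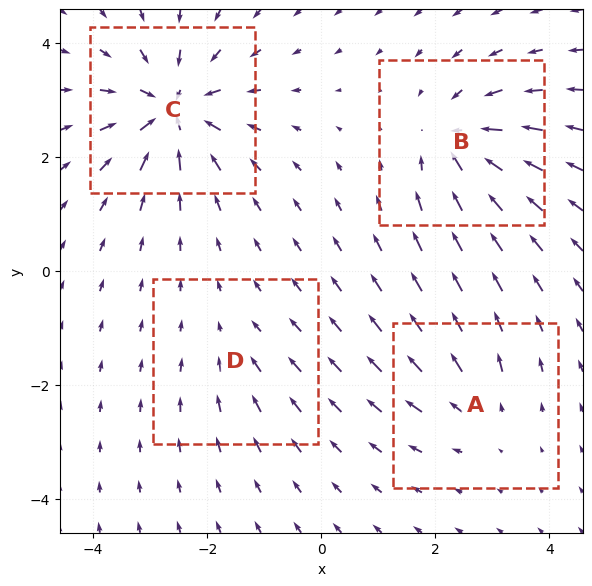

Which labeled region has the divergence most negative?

C

Divergence at each region's feature centre — A: about +4, B: about -6, C: about -8, D: about -2. Region C is most negative.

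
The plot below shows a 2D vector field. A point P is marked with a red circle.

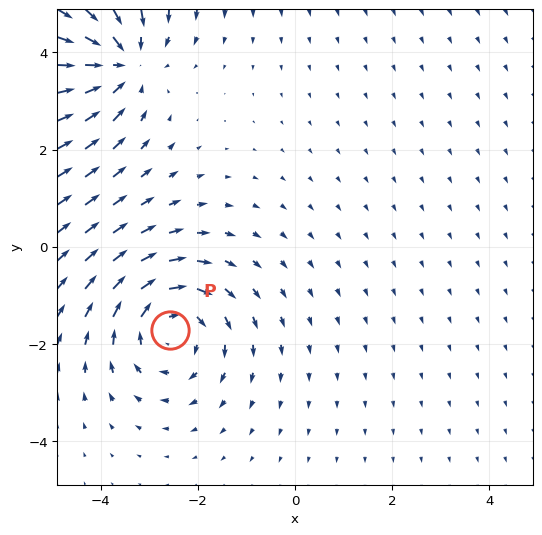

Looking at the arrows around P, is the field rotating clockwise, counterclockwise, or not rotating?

clockwise

Near P at (-2.6, -1.7) the arrows circulate clockwise. The curl (z-component) there is about -4; negative curl means clockwise rotation.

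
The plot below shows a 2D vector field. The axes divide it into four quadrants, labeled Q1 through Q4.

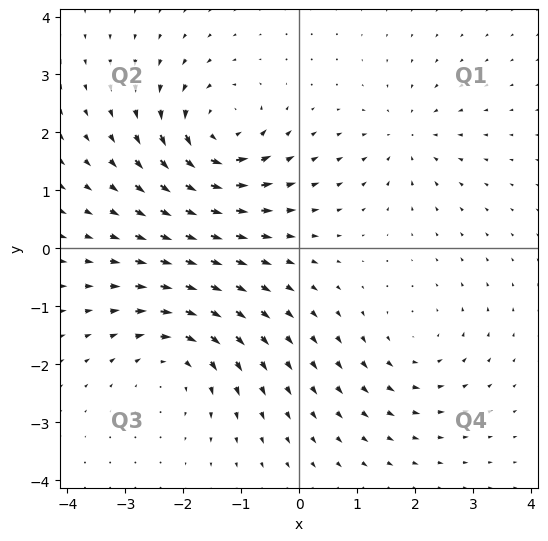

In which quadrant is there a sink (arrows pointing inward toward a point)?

Q1

The sink sits at approximately (1.8, 1.9), which lies in quadrant Q1. The divergence there is about -3, negative as expected for a sink.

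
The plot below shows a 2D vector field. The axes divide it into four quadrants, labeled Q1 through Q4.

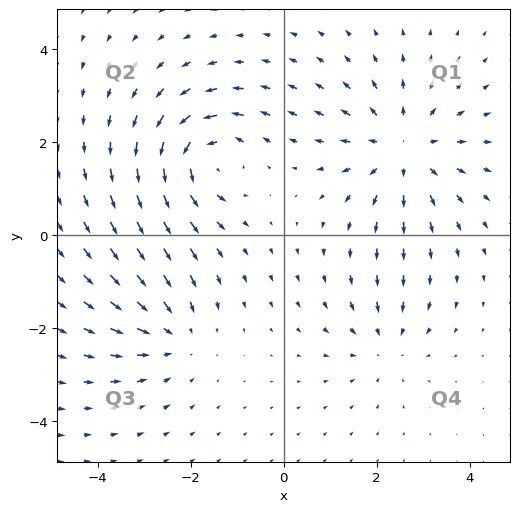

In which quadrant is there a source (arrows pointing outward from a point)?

Q1

The source sits at approximately (2.6, 1.9), which lies in quadrant Q1. The divergence there is about +4, positive as expected for a source.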